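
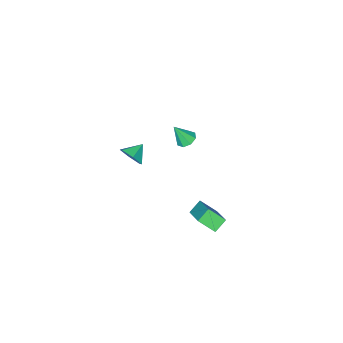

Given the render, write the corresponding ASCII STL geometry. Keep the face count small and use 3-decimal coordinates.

solid 
facet normal -0.378 0.331 -0.865
outer loop
vertex -0.714 1.445 2.971
vertex -1.27 1.597 3.272
vertex -0.714 1.91 3.149
endloop
endfacet
facet normal 1.000 -0.004 0.010
outer loop
vertex -0.714 1.445 2.971
vertex -0.714 1.91 3.149
vertex -0.73 1.123 4.508
endloop
endfacet
facet normal -0.378 0.332 -0.864
outer loop
vertex -0.714 1.91 3.149
vertex -1.27 1.597 3.272
vertex -1.039 2.191 3.399
endloop
endfacet
facet normal 0.751 0.568 0.338
outer loop
vertex -0.714 1.91 3.149
vertex -1.039 2.191 3.399
vertex -0.73 1.123 4.508
endloop
endfacet
facet normal -0.377 0.331 -0.865
outer loop
vertex -1.039 2.191 3.399
vertex -1.27 1.597 3.272
vertex -1.5 2.124 3.574
endloop
endfacet
facet normal 0.146 0.733 0.665
outer loop
vertex -1.039 2.191 3.399
vertex -1.5 2.124 3.574
vertex -0.73 1.123 4.508
endloop
endfacet
facet normal -0.377 0.331 -0.865
outer loop
vertex -1.5 2.124 3.574
vertex -1.27 1.597 3.272
vertex -1.826 1.748 3.572
endloop
endfacet
facet normal -0.458 0.392 0.798
outer loop
vertex -1.5 2.124 3.574
vertex -1.826 1.748 3.572
vertex -0.73 1.123 4.508
endloop
endfacet
facet normal -0.377 0.330 -0.865
outer loop
vertex -1.826 1.748 3.572
vertex -1.27 1.597 3.272
vertex -1.826 1.284 3.395
endloop
endfacet
facet normal -0.708 -0.252 0.660
outer loop
vertex -1.826 1.748 3.572
vertex -1.826 1.284 3.395
vertex -0.73 1.123 4.508
endloop
endfacet
facet normal -0.378 0.331 -0.865
outer loop
vertex -1.826 1.284 3.395
vertex -1.27 1.597 3.272
vertex -1.501 1.002 3.145
endloop
endfacet
facet normal -0.459 -0.824 0.333
outer loop
vertex -1.826 1.284 3.395
vertex -1.501 1.002 3.145
vertex -0.73 1.123 4.508
endloop
endfacet
facet normal -0.378 0.331 -0.864
outer loop
vertex -1.501 1.002 3.145
vertex -1.27 1.597 3.272
vertex -1.04 1.069 2.969
endloop
endfacet
facet normal 0.146 -0.989 0.005
outer loop
vertex -1.501 1.002 3.145
vertex -1.04 1.069 2.969
vertex -0.73 1.123 4.508
endloop
endfacet
facet normal -0.377 0.332 -0.865
outer loop
vertex -1.04 1.069 2.969
vertex -1.27 1.597 3.272
vertex -0.714 1.445 2.971
endloop
endfacet
facet normal 0.750 -0.649 -0.128
outer loop
vertex -1.04 1.069 2.969
vertex -0.714 1.445 2.971
vertex -0.73 1.123 4.508
endloop
endfacet
facet normal 0.887 0.002 -0.462
outer loop
vertex 0.061 -1.449 0.106
vertex -0.259 -1.989 -0.511
vertex -0.316 -1.117 -0.616
endloop
endfacet
facet normal -0.353 0.766 0.537
outer loop
vertex 0.061 -1.449 0.106
vertex -0.316 -1.117 -0.616
vertex -1.261 -1.991 0.011
endloop
endfacet
facet normal 0.886 0.002 -0.463
outer loop
vertex -0.316 -1.117 -0.616
vertex -0.259 -1.989 -0.511
vertex -0.637 -1.656 -1.233
endloop
endfacet
facet normal -0.732 0.654 -0.191
outer loop
vertex -0.316 -1.117 -0.616
vertex -0.637 -1.656 -1.233
vertex -1.261 -1.991 0.011
endloop
endfacet
facet normal 0.887 0.003 -0.463
outer loop
vertex -0.637 -1.656 -1.233
vertex -0.259 -1.989 -0.511
vertex -0.579 -2.528 -1.128
endloop
endfacet
facet normal -0.875 -0.115 -0.470
outer loop
vertex -0.637 -1.656 -1.233
vertex -0.579 -2.528 -1.128
vertex -1.261 -1.991 0.011
endloop
endfacet
facet normal 0.887 0.002 -0.462
outer loop
vertex -0.579 -2.528 -1.128
vertex -0.259 -1.989 -0.511
vertex -0.202 -2.86 -0.406
endloop
endfacet
facet normal -0.639 -0.769 -0.020
outer loop
vertex -0.579 -2.528 -1.128
vertex -0.202 -2.86 -0.406
vertex -1.261 -1.991 0.011
endloop
endfacet
facet normal 0.886 0.002 -0.463
outer loop
vertex -0.202 -2.86 -0.406
vertex -0.259 -1.989 -0.511
vertex 0.119 -2.321 0.211
endloop
endfacet
facet normal -0.260 -0.656 0.708
outer loop
vertex -0.202 -2.86 -0.406
vertex 0.119 -2.321 0.211
vertex -1.261 -1.991 0.011
endloop
endfacet
facet normal 0.887 0.003 -0.463
outer loop
vertex 0.119 -2.321 0.211
vertex -0.259 -1.989 -0.511
vertex 0.061 -1.449 0.106
endloop
endfacet
facet normal -0.116 0.111 0.987
outer loop
vertex 0.119 -2.321 0.211
vertex 0.061 -1.449 0.106
vertex -1.261 -1.991 0.011
endloop
endfacet
facet normal -0.818 0.043 0.574
outer loop
vertex -1.526 3.186 -2.713
vertex -2.05 4.097 -3.529
vertex -2.436 1.607 -3.892
endloop
endfacet
facet normal 0.393 -0.685 0.613
outer loop
vertex -1.61 1.563 -4.471
vertex -1.526 3.186 -2.713
vertex -2.436 1.607 -3.892
endloop
endfacet
facet normal -0.818 0.043 0.574
outer loop
vertex -2.436 1.607 -3.892
vertex -2.05 4.097 -3.529
vertex -2.96 2.518 -4.707
endloop
endfacet
facet normal -0.420 -0.727 -0.543
outer loop
vertex -2.96 2.518 -4.707
vertex -1.61 1.563 -4.471
vertex -2.436 1.607 -3.892
endloop
endfacet
facet normal 0.419 0.728 0.543
outer loop
vertex -1.526 3.186 -2.713
vertex -1.224 4.053 -4.108
vertex -2.05 4.097 -3.529
endloop
endfacet
facet normal 0.394 -0.685 0.613
outer loop
vertex -0.7 3.142 -3.293
vertex -1.526 3.186 -2.713
vertex -1.61 1.563 -4.471
endloop
endfacet
facet normal 0.420 0.727 0.543
outer loop
vertex -0.7 3.142 -3.293
vertex -1.224 4.053 -4.108
vertex -1.526 3.186 -2.713
endloop
endfacet
facet normal -0.394 0.685 -0.614
outer loop
vertex -2.05 4.097 -3.529
vertex -1.224 4.053 -4.108
vertex -2.96 2.518 -4.707
endloop
endfacet
facet normal -0.420 -0.728 -0.543
outer loop
vertex -2.134 2.474 -5.287
vertex -1.61 1.563 -4.471
vertex -2.96 2.518 -4.707
endloop
endfacet
facet normal -0.394 0.685 -0.613
outer loop
vertex -2.96 2.518 -4.707
vertex -1.224 4.053 -4.108
vertex -2.134 2.474 -5.287
endloop
endfacet
facet normal 0.818 -0.043 -0.574
outer loop
vertex -2.134 2.474 -5.287
vertex -0.7 3.142 -3.293
vertex -1.61 1.563 -4.471
endloop
endfacet
facet normal 0.818 -0.043 -0.574
outer loop
vertex -1.224 4.053 -4.108
vertex -0.7 3.142 -3.293
vertex -2.134 2.474 -5.287
endloop
endfacet

endsolid


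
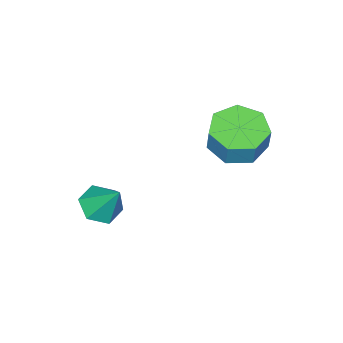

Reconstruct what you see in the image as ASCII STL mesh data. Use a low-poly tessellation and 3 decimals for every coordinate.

solid 
facet normal -0.069 -0.585 -0.808
outer loop
vertex 3.764 -4.903 -3.494
vertex 3.267 -4.366 -3.84
vertex 4.067 -4.307 -3.951
endloop
endfacet
facet normal 0.871 -0.071 0.485
outer loop
vertex 3.764 -4.903 -3.494
vertex 4.067 -4.307 -3.951
vertex 3.373 -3.454 -2.58
endloop
endfacet
facet normal -0.069 -0.585 -0.808
outer loop
vertex 4.067 -4.307 -3.951
vertex 3.267 -4.366 -3.84
vertex 3.569 -3.77 -4.297
endloop
endfacet
facet normal 0.745 0.666 -0.038
outer loop
vertex 4.067 -4.307 -3.951
vertex 3.569 -3.77 -4.297
vertex 3.373 -3.454 -2.58
endloop
endfacet
facet normal -0.068 -0.585 -0.808
outer loop
vertex 3.569 -3.77 -4.297
vertex 3.267 -4.366 -3.84
vertex 2.769 -3.829 -4.187
endloop
endfacet
facet normal -0.098 0.977 -0.191
outer loop
vertex 3.569 -3.77 -4.297
vertex 2.769 -3.829 -4.187
vertex 3.373 -3.454 -2.58
endloop
endfacet
facet normal -0.068 -0.585 -0.808
outer loop
vertex 2.769 -3.829 -4.187
vertex 3.267 -4.366 -3.84
vertex 2.466 -4.425 -3.73
endloop
endfacet
facet normal -0.815 0.551 0.178
outer loop
vertex 2.769 -3.829 -4.187
vertex 2.466 -4.425 -3.73
vertex 3.373 -3.454 -2.58
endloop
endfacet
facet normal -0.068 -0.585 -0.808
outer loop
vertex 2.466 -4.425 -3.73
vertex 3.267 -4.366 -3.84
vertex 2.964 -4.962 -3.383
endloop
endfacet
facet normal -0.689 -0.186 0.701
outer loop
vertex 2.466 -4.425 -3.73
vertex 2.964 -4.962 -3.383
vertex 3.373 -3.454 -2.58
endloop
endfacet
facet normal -0.069 -0.585 -0.808
outer loop
vertex 2.964 -4.962 -3.383
vertex 3.267 -4.366 -3.84
vertex 3.764 -4.903 -3.494
endloop
endfacet
facet normal 0.155 -0.497 0.854
outer loop
vertex 2.964 -4.962 -3.383
vertex 3.764 -4.903 -3.494
vertex 3.373 -3.454 -2.58
endloop
endfacet
facet normal -0.224 -0.226 -0.948
outer loop
vertex 1.603 -1.303 -0.35
vertex 0.801 -0.691 -0.307
vertex 1.747 -0.47 -0.583
endloop
endfacet
facet normal 0.961 -0.215 -0.175
outer loop
vertex 1.603 -1.303 -0.35
vertex 1.747 -0.47 -0.583
vertex 1.842 -1.06 0.665
endloop
endfacet
facet normal 0.961 -0.214 -0.174
outer loop
vertex 1.842 -1.06 0.665
vertex 1.747 -0.47 -0.583
vertex 1.985 -0.228 0.432
endloop
endfacet
facet normal 0.223 0.227 0.948
outer loop
vertex 1.842 -1.06 0.665
vertex 1.985 -0.228 0.432
vertex 1.039 -0.449 0.707
endloop
endfacet
facet normal -0.224 -0.227 -0.948
outer loop
vertex 1.747 -0.47 -0.583
vertex 0.801 -0.691 -0.307
vertex 1.178 0.196 -0.608
endloop
endfacet
facet normal 0.727 0.609 -0.316
outer loop
vertex 1.747 -0.47 -0.583
vertex 1.178 0.196 -0.608
vertex 1.985 -0.228 0.432
endloop
endfacet
facet normal 0.728 0.608 -0.317
outer loop
vertex 1.985 -0.228 0.432
vertex 1.178 0.196 -0.608
vertex 1.416 0.439 0.406
endloop
endfacet
facet normal 0.223 0.227 0.948
outer loop
vertex 1.985 -0.228 0.432
vertex 1.416 0.439 0.406
vertex 1.039 -0.449 0.707
endloop
endfacet
facet normal -0.223 -0.227 -0.948
outer loop
vertex 1.178 0.196 -0.608
vertex 0.801 -0.691 -0.307
vertex 0.325 0.194 -0.407
endloop
endfacet
facet normal -0.054 0.974 -0.221
outer loop
vertex 1.178 0.196 -0.608
vertex 0.325 0.194 -0.407
vertex 1.416 0.439 0.406
endloop
endfacet
facet normal -0.054 0.974 -0.221
outer loop
vertex 1.416 0.439 0.406
vertex 0.325 0.194 -0.407
vertex 0.563 0.437 0.607
endloop
endfacet
facet normal 0.223 0.227 0.948
outer loop
vertex 1.416 0.439 0.406
vertex 0.563 0.437 0.607
vertex 1.039 -0.449 0.707
endloop
endfacet
facet normal -0.222 -0.227 -0.948
outer loop
vertex 0.325 0.194 -0.407
vertex 0.801 -0.691 -0.307
vertex -0.17 -0.475 -0.131
endloop
endfacet
facet normal -0.795 0.605 0.042
outer loop
vertex 0.325 0.194 -0.407
vertex -0.17 -0.475 -0.131
vertex 0.563 0.437 0.607
endloop
endfacet
facet normal -0.795 0.605 0.042
outer loop
vertex 0.563 0.437 0.607
vertex -0.17 -0.475 -0.131
vertex 0.069 -0.232 0.884
endloop
endfacet
facet normal 0.224 0.227 0.948
outer loop
vertex 0.563 0.437 0.607
vertex 0.069 -0.232 0.884
vertex 1.039 -0.449 0.707
endloop
endfacet
facet normal -0.222 -0.227 -0.948
outer loop
vertex -0.17 -0.475 -0.131
vertex 0.801 -0.691 -0.307
vertex 0.066 -1.306 0.013
endloop
endfacet
facet normal -0.937 -0.219 0.273
outer loop
vertex -0.17 -0.475 -0.131
vertex 0.066 -1.306 0.013
vertex 0.069 -0.232 0.884
endloop
endfacet
facet normal -0.937 -0.219 0.273
outer loop
vertex 0.069 -0.232 0.884
vertex 0.066 -1.306 0.013
vertex 0.305 -1.064 1.027
endloop
endfacet
facet normal 0.224 0.226 0.948
outer loop
vertex 0.069 -0.232 0.884
vertex 0.305 -1.064 1.027
vertex 1.039 -0.449 0.707
endloop
endfacet
facet normal -0.224 -0.226 -0.948
outer loop
vertex 0.066 -1.306 0.013
vertex 0.801 -0.691 -0.307
vertex 0.855 -1.675 -0.085
endloop
endfacet
facet normal -0.374 -0.878 0.298
outer loop
vertex 0.066 -1.306 0.013
vertex 0.855 -1.675 -0.085
vertex 0.305 -1.064 1.027
endloop
endfacet
facet normal -0.373 -0.879 0.298
outer loop
vertex 0.305 -1.064 1.027
vertex 0.855 -1.675 -0.085
vertex 1.094 -1.432 0.93
endloop
endfacet
facet normal 0.223 0.228 0.948
outer loop
vertex 0.305 -1.064 1.027
vertex 1.094 -1.432 0.93
vertex 1.039 -0.449 0.707
endloop
endfacet
facet normal -0.223 -0.226 -0.948
outer loop
vertex 0.855 -1.675 -0.085
vertex 0.801 -0.691 -0.307
vertex 1.603 -1.303 -0.35
endloop
endfacet
facet normal 0.471 -0.877 0.099
outer loop
vertex 0.855 -1.675 -0.085
vertex 1.603 -1.303 -0.35
vertex 1.094 -1.432 0.93
endloop
endfacet
facet normal 0.471 -0.877 0.099
outer loop
vertex 1.094 -1.432 0.93
vertex 1.603 -1.303 -0.35
vertex 1.842 -1.06 0.665
endloop
endfacet
facet normal 0.223 0.228 0.948
outer loop
vertex 1.094 -1.432 0.93
vertex 1.842 -1.06 0.665
vertex 1.039 -0.449 0.707
endloop
endfacet

endsolid


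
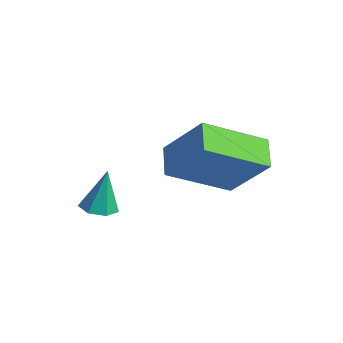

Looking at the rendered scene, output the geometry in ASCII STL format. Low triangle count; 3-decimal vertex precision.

solid 
facet normal 0.002 -0.225 -0.974
outer loop
vertex -1.14 1.056 0.782
vertex -1.689 1.16 0.757
vertex -1.263 1.514 0.676
endloop
endfacet
facet normal 0.905 0.310 0.291
outer loop
vertex -1.14 1.056 0.782
vertex -1.263 1.514 0.676
vertex -1.691 1.46 2.063
endloop
endfacet
facet normal 0.000 -0.223 -0.975
outer loop
vertex -1.263 1.514 0.676
vertex -1.689 1.16 0.757
vertex -1.707 1.706 0.632
endloop
endfacet
facet normal 0.379 0.913 0.153
outer loop
vertex -1.263 1.514 0.676
vertex -1.707 1.706 0.632
vertex -1.691 1.46 2.063
endloop
endfacet
facet normal 0.000 -0.223 -0.975
outer loop
vertex -1.707 1.706 0.632
vertex -1.689 1.16 0.757
vertex -2.138 1.487 0.682
endloop
endfacet
facet normal -0.433 0.888 0.157
outer loop
vertex -1.707 1.706 0.632
vertex -2.138 1.487 0.682
vertex -1.691 1.46 2.063
endloop
endfacet
facet normal 0.001 -0.222 -0.975
outer loop
vertex -2.138 1.487 0.682
vertex -1.689 1.16 0.757
vertex -2.231 1.022 0.788
endloop
endfacet
facet normal -0.919 0.253 0.302
outer loop
vertex -2.138 1.487 0.682
vertex -2.231 1.022 0.788
vertex -1.691 1.46 2.063
endloop
endfacet
facet normal 0.001 -0.223 -0.975
outer loop
vertex -2.231 1.022 0.788
vertex -1.689 1.16 0.757
vertex -1.916 0.661 0.871
endloop
endfacet
facet normal -0.713 -0.512 0.478
outer loop
vertex -2.231 1.022 0.788
vertex -1.916 0.661 0.871
vertex -1.691 1.46 2.063
endloop
endfacet
facet normal 0.001 -0.223 -0.975
outer loop
vertex -1.916 0.661 0.871
vertex -1.689 1.16 0.757
vertex -1.431 0.676 0.868
endloop
endfacet
facet normal 0.029 -0.833 0.553
outer loop
vertex -1.916 0.661 0.871
vertex -1.431 0.676 0.868
vertex -1.691 1.46 2.063
endloop
endfacet
facet normal 0.002 -0.222 -0.975
outer loop
vertex -1.431 0.676 0.868
vertex -1.689 1.16 0.757
vertex -1.14 1.056 0.782
endloop
endfacet
facet normal 0.749 -0.467 0.470
outer loop
vertex -1.431 0.676 0.868
vertex -1.14 1.056 0.782
vertex -1.691 1.46 2.063
endloop
endfacet
facet normal -0.585 -0.274 -0.763
outer loop
vertex -0.201 2.231 3.53
vertex 0.302 3.928 2.535
vertex 0.548 1.77 3.122
endloop
endfacet
facet normal -0.248 -0.836 0.490
outer loop
vertex 1.578 2.252 4.465
vertex -0.201 2.231 3.53
vertex 0.548 1.77 3.122
endloop
endfacet
facet normal -0.585 -0.274 -0.763
outer loop
vertex 0.548 1.77 3.122
vertex 0.302 3.928 2.535
vertex 1.051 3.466 2.127
endloop
endfacet
facet normal 0.772 -0.476 -0.421
outer loop
vertex 1.051 3.466 2.127
vertex 1.578 2.252 4.465
vertex 0.548 1.77 3.122
endloop
endfacet
facet normal -0.772 0.476 0.421
outer loop
vertex -0.201 2.231 3.53
vertex 1.332 4.41 3.878
vertex 0.302 3.928 2.535
endloop
endfacet
facet normal -0.248 -0.835 0.491
outer loop
vertex 0.829 2.714 4.873
vertex -0.201 2.231 3.53
vertex 1.578 2.252 4.465
endloop
endfacet
facet normal -0.772 0.476 0.421
outer loop
vertex 0.829 2.714 4.873
vertex 1.332 4.41 3.878
vertex -0.201 2.231 3.53
endloop
endfacet
facet normal 0.248 0.835 -0.490
outer loop
vertex 0.302 3.928 2.535
vertex 1.332 4.41 3.878
vertex 1.051 3.466 2.127
endloop
endfacet
facet normal 0.772 -0.476 -0.421
outer loop
vertex 2.081 3.949 3.47
vertex 1.578 2.252 4.465
vertex 1.051 3.466 2.127
endloop
endfacet
facet normal 0.247 0.836 -0.490
outer loop
vertex 1.051 3.466 2.127
vertex 1.332 4.41 3.878
vertex 2.081 3.949 3.47
endloop
endfacet
facet normal 0.585 0.274 0.763
outer loop
vertex 2.081 3.949 3.47
vertex 0.829 2.714 4.873
vertex 1.578 2.252 4.465
endloop
endfacet
facet normal 0.585 0.274 0.763
outer loop
vertex 1.332 4.41 3.878
vertex 0.829 2.714 4.873
vertex 2.081 3.949 3.47
endloop
endfacet

endsolid


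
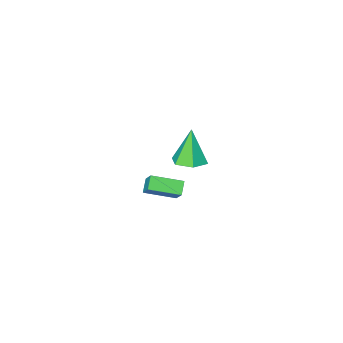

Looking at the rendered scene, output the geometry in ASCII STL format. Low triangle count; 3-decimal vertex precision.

solid 
facet normal 0.206 0.259 -0.944
outer loop
vertex 3.409 2.791 2.492
vertex 2.843 3.525 2.57
vertex 3.743 3.607 2.789
endloop
endfacet
facet normal 0.765 -0.472 0.438
outer loop
vertex 3.409 2.791 2.492
vertex 3.743 3.607 2.789
vertex 2.437 3.015 4.43
endloop
endfacet
facet normal 0.206 0.259 -0.944
outer loop
vertex 3.743 3.607 2.789
vertex 2.843 3.525 2.57
vertex 3.177 4.341 2.867
endloop
endfacet
facet normal 0.632 0.418 0.653
outer loop
vertex 3.743 3.607 2.789
vertex 3.177 4.341 2.867
vertex 2.437 3.015 4.43
endloop
endfacet
facet normal 0.205 0.260 -0.944
outer loop
vertex 3.177 4.341 2.867
vertex 2.843 3.525 2.57
vertex 2.277 4.259 2.649
endloop
endfacet
facet normal -0.211 0.792 0.572
outer loop
vertex 3.177 4.341 2.867
vertex 2.277 4.259 2.649
vertex 2.437 3.015 4.43
endloop
endfacet
facet normal 0.205 0.260 -0.944
outer loop
vertex 2.277 4.259 2.649
vertex 2.843 3.525 2.57
vertex 1.943 3.444 2.352
endloop
endfacet
facet normal -0.920 0.277 0.276
outer loop
vertex 2.277 4.259 2.649
vertex 1.943 3.444 2.352
vertex 2.437 3.015 4.43
endloop
endfacet
facet normal 0.205 0.258 -0.944
outer loop
vertex 1.943 3.444 2.352
vertex 2.843 3.525 2.57
vertex 2.508 2.71 2.274
endloop
endfacet
facet normal -0.788 -0.613 0.061
outer loop
vertex 1.943 3.444 2.352
vertex 2.508 2.71 2.274
vertex 2.437 3.015 4.43
endloop
endfacet
facet normal 0.205 0.259 -0.944
outer loop
vertex 2.508 2.71 2.274
vertex 2.843 3.525 2.57
vertex 3.409 2.791 2.492
endloop
endfacet
facet normal 0.055 -0.988 0.142
outer loop
vertex 2.508 2.71 2.274
vertex 3.409 2.791 2.492
vertex 2.437 3.015 4.43
endloop
endfacet
facet normal -0.813 0.525 -0.252
outer loop
vertex 0.98 -0.436 -3.437
vertex 1.206 0.44 -2.343
vertex 1.467 0.074 -3.946
endloop
endfacet
facet normal -0.159 -0.617 -0.771
outer loop
vertex 2.914 -0.86 -3.497
vertex 0.98 -0.436 -3.437
vertex 1.467 0.074 -3.946
endloop
endfacet
facet normal -0.813 0.525 -0.252
outer loop
vertex 1.467 0.074 -3.946
vertex 1.206 0.44 -2.343
vertex 1.693 0.95 -2.852
endloop
endfacet
facet normal 0.560 0.586 -0.585
outer loop
vertex 1.693 0.95 -2.852
vertex 2.914 -0.86 -3.497
vertex 1.467 0.074 -3.946
endloop
endfacet
facet normal -0.560 -0.586 0.585
outer loop
vertex 0.98 -0.436 -3.437
vertex 2.653 -0.494 -1.894
vertex 1.206 0.44 -2.343
endloop
endfacet
facet normal -0.159 -0.617 -0.771
outer loop
vertex 2.427 -1.37 -2.988
vertex 0.98 -0.436 -3.437
vertex 2.914 -0.86 -3.497
endloop
endfacet
facet normal -0.560 -0.586 0.585
outer loop
vertex 2.427 -1.37 -2.988
vertex 2.653 -0.494 -1.894
vertex 0.98 -0.436 -3.437
endloop
endfacet
facet normal 0.159 0.617 0.771
outer loop
vertex 1.206 0.44 -2.343
vertex 2.653 -0.494 -1.894
vertex 1.693 0.95 -2.852
endloop
endfacet
facet normal 0.560 0.586 -0.585
outer loop
vertex 3.14 0.016 -2.403
vertex 2.914 -0.86 -3.497
vertex 1.693 0.95 -2.852
endloop
endfacet
facet normal 0.159 0.617 0.771
outer loop
vertex 1.693 0.95 -2.852
vertex 2.653 -0.494 -1.894
vertex 3.14 0.016 -2.403
endloop
endfacet
facet normal 0.813 -0.525 0.252
outer loop
vertex 3.14 0.016 -2.403
vertex 2.427 -1.37 -2.988
vertex 2.914 -0.86 -3.497
endloop
endfacet
facet normal 0.813 -0.525 0.252
outer loop
vertex 2.653 -0.494 -1.894
vertex 2.427 -1.37 -2.988
vertex 3.14 0.016 -2.403
endloop
endfacet

endsolid


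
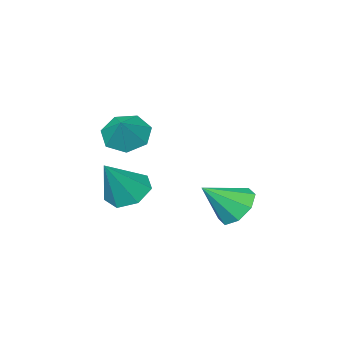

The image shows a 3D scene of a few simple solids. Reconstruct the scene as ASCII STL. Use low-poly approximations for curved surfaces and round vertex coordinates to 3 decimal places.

solid 
facet normal -0.710 0.279 -0.646
outer loop
vertex -0.082 0.062 -3.909
vertex -0.705 -0.099 -3.294
vertex -0.216 0.608 -3.526
endloop
endfacet
facet normal 0.926 0.340 -0.161
outer loop
vertex -0.082 0.062 -3.909
vertex -0.216 0.608 -3.526
vertex 0.425 -0.541 -2.266
endloop
endfacet
facet normal -0.710 0.279 -0.647
outer loop
vertex -0.216 0.608 -3.526
vertex -0.705 -0.099 -3.294
vertex -0.637 0.741 -3.007
endloop
endfacet
facet normal 0.626 0.708 0.327
outer loop
vertex -0.216 0.608 -3.526
vertex -0.637 0.741 -3.007
vertex 0.425 -0.541 -2.266
endloop
endfacet
facet normal -0.710 0.278 -0.646
outer loop
vertex -0.637 0.741 -3.007
vertex -0.705 -0.099 -3.294
vertex -1.097 0.382 -2.656
endloop
endfacet
facet normal 0.151 0.585 0.797
outer loop
vertex -0.637 0.741 -3.007
vertex -1.097 0.382 -2.656
vertex 0.425 -0.541 -2.266
endloop
endfacet
facet normal -0.710 0.279 -0.647
outer loop
vertex -1.097 0.382 -2.656
vertex -0.705 -0.099 -3.294
vertex -1.328 -0.259 -2.679
endloop
endfacet
facet normal -0.222 0.045 0.974
outer loop
vertex -1.097 0.382 -2.656
vertex -1.328 -0.259 -2.679
vertex 0.425 -0.541 -2.266
endloop
endfacet
facet normal -0.710 0.278 -0.647
outer loop
vertex -1.328 -0.259 -2.679
vertex -0.705 -0.099 -3.294
vertex -1.193 -0.806 -3.062
endloop
endfacet
facet normal -0.274 -0.596 0.755
outer loop
vertex -1.328 -0.259 -2.679
vertex -1.193 -0.806 -3.062
vertex 0.425 -0.541 -2.266
endloop
endfacet
facet normal -0.710 0.278 -0.647
outer loop
vertex -1.193 -0.806 -3.062
vertex -0.705 -0.099 -3.294
vertex -0.772 -0.938 -3.581
endloop
endfacet
facet normal 0.027 -0.963 0.267
outer loop
vertex -1.193 -0.806 -3.062
vertex -0.772 -0.938 -3.581
vertex 0.425 -0.541 -2.266
endloop
endfacet
facet normal -0.710 0.278 -0.647
outer loop
vertex -0.772 -0.938 -3.581
vertex -0.705 -0.099 -3.294
vertex -0.312 -0.579 -3.932
endloop
endfacet
facet normal 0.502 -0.841 -0.203
outer loop
vertex -0.772 -0.938 -3.581
vertex -0.312 -0.579 -3.932
vertex 0.425 -0.541 -2.266
endloop
endfacet
facet normal -0.710 0.278 -0.647
outer loop
vertex -0.312 -0.579 -3.932
vertex -0.705 -0.099 -3.294
vertex -0.082 0.062 -3.909
endloop
endfacet
facet normal 0.875 -0.300 -0.380
outer loop
vertex -0.312 -0.579 -3.932
vertex -0.082 0.062 -3.909
vertex 0.425 -0.541 -2.266
endloop
endfacet
facet normal -0.568 -0.053 -0.822
outer loop
vertex 3.258 -1.324 -2.664
vertex 2.591 -1.636 -2.183
vertex 2.786 -0.799 -2.372
endloop
endfacet
facet normal 0.730 0.682 -0.047
outer loop
vertex 3.258 -1.324 -2.664
vertex 2.786 -0.799 -2.372
vertex 3.589 -1.544 -0.737
endloop
endfacet
facet normal -0.567 -0.053 -0.822
outer loop
vertex 2.786 -0.799 -2.372
vertex 2.591 -1.636 -2.183
vertex 2.167 -0.905 -1.938
endloop
endfacet
facet normal 0.102 0.923 0.371
outer loop
vertex 2.786 -0.799 -2.372
vertex 2.167 -0.905 -1.938
vertex 3.589 -1.544 -0.737
endloop
endfacet
facet normal -0.567 -0.054 -0.822
outer loop
vertex 2.167 -0.905 -1.938
vertex 2.591 -1.636 -2.183
vertex 1.867 -1.562 -1.688
endloop
endfacet
facet normal -0.427 0.485 0.763
outer loop
vertex 2.167 -0.905 -1.938
vertex 1.867 -1.562 -1.688
vertex 3.589 -1.544 -0.737
endloop
endfacet
facet normal -0.567 -0.052 -0.822
outer loop
vertex 1.867 -1.562 -1.688
vertex 2.591 -1.636 -2.183
vertex 2.112 -2.274 -1.812
endloop
endfacet
facet normal -0.458 -0.303 0.836
outer loop
vertex 1.867 -1.562 -1.688
vertex 2.112 -2.274 -1.812
vertex 3.589 -1.544 -0.737
endloop
endfacet
facet normal -0.567 -0.052 -0.822
outer loop
vertex 2.112 -2.274 -1.812
vertex 2.591 -1.636 -2.183
vertex 2.717 -2.507 -2.215
endloop
endfacet
facet normal 0.030 -0.845 0.533
outer loop
vertex 2.112 -2.274 -1.812
vertex 2.717 -2.507 -2.215
vertex 3.589 -1.544 -0.737
endloop
endfacet
facet normal -0.567 -0.052 -0.822
outer loop
vertex 2.717 -2.507 -2.215
vertex 2.591 -1.636 -2.183
vertex 3.228 -2.084 -2.594
endloop
endfacet
facet normal 0.671 -0.736 0.084
outer loop
vertex 2.717 -2.507 -2.215
vertex 3.228 -2.084 -2.594
vertex 3.589 -1.544 -0.737
endloop
endfacet
facet normal -0.568 -0.053 -0.822
outer loop
vertex 3.228 -2.084 -2.594
vertex 2.591 -1.636 -2.183
vertex 3.258 -1.324 -2.664
endloop
endfacet
facet normal 0.983 -0.055 -0.175
outer loop
vertex 3.228 -2.084 -2.594
vertex 3.258 -1.324 -2.664
vertex 3.589 -1.544 -0.737
endloop
endfacet
facet normal -0.523 -0.467 -0.712
outer loop
vertex 3.748 -1.19 0.28
vertex 3.042 -1.067 0.718
vertex 3.39 -0.571 0.137
endloop
endfacet
facet normal 0.870 0.468 -0.152
outer loop
vertex 3.748 -1.19 0.28
vertex 3.39 -0.571 0.137
vertex 3.618 -0.553 1.502
endloop
endfacet
facet normal -0.523 -0.467 -0.712
outer loop
vertex 3.39 -0.571 0.137
vertex 3.042 -1.067 0.718
vertex 2.771 -0.326 0.431
endloop
endfacet
facet normal 0.339 0.938 -0.069
outer loop
vertex 3.39 -0.571 0.137
vertex 2.771 -0.326 0.431
vertex 3.618 -0.553 1.502
endloop
endfacet
facet normal -0.524 -0.467 -0.712
outer loop
vertex 2.771 -0.326 0.431
vertex 3.042 -1.067 0.718
vertex 2.355 -0.638 0.942
endloop
endfacet
facet normal -0.224 0.902 0.368
outer loop
vertex 2.771 -0.326 0.431
vertex 2.355 -0.638 0.942
vertex 3.618 -0.553 1.502
endloop
endfacet
facet normal -0.524 -0.467 -0.712
outer loop
vertex 2.355 -0.638 0.942
vertex 3.042 -1.067 0.718
vertex 2.457 -1.274 1.284
endloop
endfacet
facet normal -0.396 0.385 0.834
outer loop
vertex 2.355 -0.638 0.942
vertex 2.457 -1.274 1.284
vertex 3.618 -0.553 1.502
endloop
endfacet
facet normal -0.524 -0.467 -0.712
outer loop
vertex 2.457 -1.274 1.284
vertex 3.042 -1.067 0.718
vertex 2.999 -1.754 1.2
endloop
endfacet
facet normal -0.045 -0.222 0.974
outer loop
vertex 2.457 -1.274 1.284
vertex 2.999 -1.754 1.2
vertex 3.618 -0.553 1.502
endloop
endfacet
facet normal -0.524 -0.467 -0.712
outer loop
vertex 2.999 -1.754 1.2
vertex 3.042 -1.067 0.718
vertex 3.573 -1.716 0.753
endloop
endfacet
facet normal 0.564 -0.463 0.684
outer loop
vertex 2.999 -1.754 1.2
vertex 3.573 -1.716 0.753
vertex 3.618 -0.553 1.502
endloop
endfacet
facet normal -0.524 -0.467 -0.713
outer loop
vertex 3.573 -1.716 0.753
vertex 3.042 -1.067 0.718
vertex 3.748 -1.19 0.28
endloop
endfacet
facet normal 0.970 -0.157 0.185
outer loop
vertex 3.573 -1.716 0.753
vertex 3.748 -1.19 0.28
vertex 3.618 -0.553 1.502
endloop
endfacet

endsolid


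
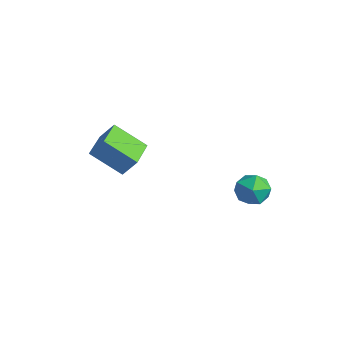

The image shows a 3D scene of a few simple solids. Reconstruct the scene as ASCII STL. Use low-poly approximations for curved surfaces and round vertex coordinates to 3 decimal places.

solid 
facet normal -0.427 -0.415 -0.804
outer loop
vertex -3.782 -4.7 2.434
vertex -5.043 -3.416 2.442
vertex -2.611 -3.542 1.214
endloop
endfacet
facet normal 0.701 -0.713 -0.005
outer loop
vertex -2.077 -3.024 2.218
vertex -3.782 -4.7 2.434
vertex -2.611 -3.542 1.214
endloop
endfacet
facet normal -0.427 -0.415 -0.803
outer loop
vertex -2.611 -3.542 1.214
vertex -5.043 -3.416 2.442
vertex -3.872 -2.258 1.221
endloop
endfacet
facet normal 0.572 0.565 -0.595
outer loop
vertex -3.872 -2.258 1.221
vertex -2.077 -3.024 2.218
vertex -2.611 -3.542 1.214
endloop
endfacet
facet normal -0.571 -0.565 0.595
outer loop
vertex -3.782 -4.7 2.434
vertex -4.509 -2.898 3.446
vertex -5.043 -3.416 2.442
endloop
endfacet
facet normal 0.701 -0.713 -0.005
outer loop
vertex -3.248 -4.182 3.439
vertex -3.782 -4.7 2.434
vertex -2.077 -3.024 2.218
endloop
endfacet
facet normal -0.572 -0.565 0.595
outer loop
vertex -3.248 -4.182 3.439
vertex -4.509 -2.898 3.446
vertex -3.782 -4.7 2.434
endloop
endfacet
facet normal -0.701 0.713 0.005
outer loop
vertex -5.043 -3.416 2.442
vertex -4.509 -2.898 3.446
vertex -3.872 -2.258 1.221
endloop
endfacet
facet normal 0.572 0.565 -0.595
outer loop
vertex -3.338 -1.74 2.226
vertex -2.077 -3.024 2.218
vertex -3.872 -2.258 1.221
endloop
endfacet
facet normal -0.701 0.713 0.005
outer loop
vertex -3.872 -2.258 1.221
vertex -4.509 -2.898 3.446
vertex -3.338 -1.74 2.226
endloop
endfacet
facet normal 0.427 0.415 0.803
outer loop
vertex -3.338 -1.74 2.226
vertex -3.248 -4.182 3.439
vertex -2.077 -3.024 2.218
endloop
endfacet
facet normal 0.427 0.415 0.804
outer loop
vertex -4.509 -2.898 3.446
vertex -3.248 -4.182 3.439
vertex -3.338 -1.74 2.226
endloop
endfacet
facet normal 0.359 0.933 -0.009
outer loop
vertex 2.362 1.514 0.815
vertex 1.848 1.72 1.672
vertex 2.799 1.355 1.723
endloop
endfacet
facet normal 0.820 0.480 -0.311
outer loop
vertex 2.362 1.514 0.815
vertex 2.799 1.355 1.723
vertex 2.915 0.672 0.974
endloop
endfacet
facet normal 0.490 0.160 -0.857
outer loop
vertex 2.362 1.514 0.815
vertex 2.915 0.672 0.974
vertex 2.036 0.615 0.46
endloop
endfacet
facet normal -0.176 0.416 -0.892
outer loop
vertex 2.362 1.514 0.815
vertex 2.036 0.615 0.46
vertex 1.376 1.262 0.892
endloop
endfacet
facet normal -0.257 0.893 -0.369
outer loop
vertex 2.362 1.514 0.815
vertex 1.376 1.262 0.892
vertex 1.848 1.72 1.672
endloop
endfacet
facet normal 0.985 -0.019 0.170
outer loop
vertex 2.915 0.672 0.974
vertex 2.799 1.355 1.723
vertex 2.744 0.358 1.928
endloop
endfacet
facet normal 0.238 0.713 0.659
outer loop
vertex 2.799 1.355 1.723
vertex 1.848 1.72 1.672
vertex 2.084 1.005 2.36
endloop
endfacet
facet normal -0.757 0.648 0.078
outer loop
vertex 1.848 1.72 1.672
vertex 1.376 1.262 0.892
vertex 1.205 0.948 1.846
endloop
endfacet
facet normal -0.626 -0.124 -0.770
outer loop
vertex 1.376 1.262 0.892
vertex 2.036 0.615 0.46
vertex 1.321 0.265 1.097
endloop
endfacet
facet normal 0.452 -0.537 -0.713
outer loop
vertex 2.036 0.615 0.46
vertex 2.915 0.672 0.974
vertex 2.272 -0.1 1.148
endloop
endfacet
facet normal 0.176 -0.416 0.892
outer loop
vertex 1.758 0.106 2.005
vertex 2.744 0.358 1.928
vertex 2.084 1.005 2.36
endloop
endfacet
facet normal -0.490 -0.160 0.857
outer loop
vertex 1.758 0.106 2.005
vertex 2.084 1.005 2.36
vertex 1.205 0.948 1.846
endloop
endfacet
facet normal -0.820 -0.480 0.311
outer loop
vertex 1.758 0.106 2.005
vertex 1.205 0.948 1.846
vertex 1.321 0.265 1.097
endloop
endfacet
facet normal -0.359 -0.933 0.009
outer loop
vertex 1.758 0.106 2.005
vertex 1.321 0.265 1.097
vertex 2.272 -0.1 1.148
endloop
endfacet
facet normal 0.257 -0.893 0.369
outer loop
vertex 1.758 0.106 2.005
vertex 2.272 -0.1 1.148
vertex 2.744 0.358 1.928
endloop
endfacet
facet normal 0.626 0.124 0.770
outer loop
vertex 2.084 1.005 2.36
vertex 2.744 0.358 1.928
vertex 2.799 1.355 1.723
endloop
endfacet
facet normal -0.452 0.537 0.713
outer loop
vertex 1.205 0.948 1.846
vertex 2.084 1.005 2.36
vertex 1.848 1.72 1.672
endloop
endfacet
facet normal -0.985 0.019 -0.170
outer loop
vertex 1.321 0.265 1.097
vertex 1.205 0.948 1.846
vertex 1.376 1.262 0.892
endloop
endfacet
facet normal -0.238 -0.713 -0.659
outer loop
vertex 2.272 -0.1 1.148
vertex 1.321 0.265 1.097
vertex 2.036 0.615 0.46
endloop
endfacet
facet normal 0.757 -0.648 -0.078
outer loop
vertex 2.744 0.358 1.928
vertex 2.272 -0.1 1.148
vertex 2.915 0.672 0.974
endloop
endfacet

endsolid


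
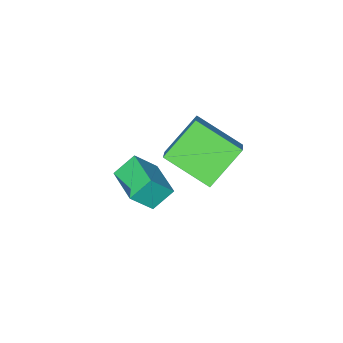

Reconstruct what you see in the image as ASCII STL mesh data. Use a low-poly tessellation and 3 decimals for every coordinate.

solid 
facet normal -0.605 0.246 -0.757
outer loop
vertex 0.423 0.934 1.897
vertex 0.83 2.115 1.955
vertex 1.055 0.744 1.33
endloop
endfacet
facet normal -0.326 -0.944 -0.047
outer loop
vertex 1.69 0.485 2.125
vertex 0.423 0.934 1.897
vertex 1.055 0.744 1.33
endloop
endfacet
facet normal -0.605 0.246 -0.757
outer loop
vertex 1.055 0.744 1.33
vertex 0.83 2.115 1.955
vertex 1.462 1.925 1.388
endloop
endfacet
facet normal 0.727 -0.218 -0.651
outer loop
vertex 1.462 1.925 1.388
vertex 1.69 0.485 2.125
vertex 1.055 0.744 1.33
endloop
endfacet
facet normal -0.727 0.218 0.651
outer loop
vertex 0.423 0.934 1.897
vertex 1.465 1.856 2.75
vertex 0.83 2.115 1.955
endloop
endfacet
facet normal -0.326 -0.944 -0.047
outer loop
vertex 1.058 0.675 2.692
vertex 0.423 0.934 1.897
vertex 1.69 0.485 2.125
endloop
endfacet
facet normal -0.727 0.218 0.651
outer loop
vertex 1.058 0.675 2.692
vertex 1.465 1.856 2.75
vertex 0.423 0.934 1.897
endloop
endfacet
facet normal 0.326 0.944 0.047
outer loop
vertex 0.83 2.115 1.955
vertex 1.465 1.856 2.75
vertex 1.462 1.925 1.388
endloop
endfacet
facet normal 0.727 -0.218 -0.651
outer loop
vertex 2.097 1.666 2.183
vertex 1.69 0.485 2.125
vertex 1.462 1.925 1.388
endloop
endfacet
facet normal 0.326 0.944 0.047
outer loop
vertex 1.462 1.925 1.388
vertex 1.465 1.856 2.75
vertex 2.097 1.666 2.183
endloop
endfacet
facet normal 0.605 -0.246 0.757
outer loop
vertex 2.097 1.666 2.183
vertex 1.058 0.675 2.692
vertex 1.69 0.485 2.125
endloop
endfacet
facet normal 0.605 -0.246 0.757
outer loop
vertex 1.465 1.856 2.75
vertex 1.058 0.675 2.692
vertex 2.097 1.666 2.183
endloop
endfacet
facet normal -0.564 -0.564 -0.603
outer loop
vertex -1.016 -0.364 0.496
vertex -2.237 -0.276 1.557
vertex -1.599 1.061 -0.292
endloop
endfacet
facet normal 0.754 -0.054 -0.655
outer loop
vertex -1.023 1.636 0.323
vertex -1.016 -0.364 0.496
vertex -1.599 1.061 -0.292
endloop
endfacet
facet normal -0.564 -0.564 -0.603
outer loop
vertex -1.599 1.061 -0.292
vertex -2.237 -0.276 1.557
vertex -2.82 1.149 0.769
endloop
endfacet
facet normal -0.336 0.824 -0.456
outer loop
vertex -2.82 1.149 0.769
vertex -1.023 1.636 0.323
vertex -1.599 1.061 -0.292
endloop
endfacet
facet normal 0.336 -0.824 0.456
outer loop
vertex -1.016 -0.364 0.496
vertex -1.661 0.299 2.172
vertex -2.237 -0.276 1.557
endloop
endfacet
facet normal 0.754 -0.054 -0.655
outer loop
vertex -0.44 0.211 1.111
vertex -1.016 -0.364 0.496
vertex -1.023 1.636 0.323
endloop
endfacet
facet normal 0.336 -0.824 0.456
outer loop
vertex -0.44 0.211 1.111
vertex -1.661 0.299 2.172
vertex -1.016 -0.364 0.496
endloop
endfacet
facet normal -0.754 0.054 0.655
outer loop
vertex -2.237 -0.276 1.557
vertex -1.661 0.299 2.172
vertex -2.82 1.149 0.769
endloop
endfacet
facet normal -0.336 0.824 -0.456
outer loop
vertex -2.244 1.724 1.384
vertex -1.023 1.636 0.323
vertex -2.82 1.149 0.769
endloop
endfacet
facet normal -0.754 0.054 0.655
outer loop
vertex -2.82 1.149 0.769
vertex -1.661 0.299 2.172
vertex -2.244 1.724 1.384
endloop
endfacet
facet normal 0.564 0.564 0.603
outer loop
vertex -2.244 1.724 1.384
vertex -0.44 0.211 1.111
vertex -1.023 1.636 0.323
endloop
endfacet
facet normal 0.564 0.564 0.603
outer loop
vertex -1.661 0.299 2.172
vertex -0.44 0.211 1.111
vertex -2.244 1.724 1.384
endloop
endfacet

endsolid


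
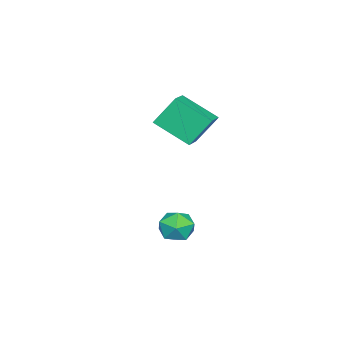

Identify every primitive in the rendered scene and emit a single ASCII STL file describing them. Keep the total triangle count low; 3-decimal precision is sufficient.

solid 
facet normal -0.947 -0.125 -0.295
outer loop
vertex 0.126 2.764 3.932
vertex 0.205 4.297 3.031
vertex 0.605 2.02 2.71
endloop
endfacet
facet normal -0.045 -0.861 0.507
outer loop
vertex 1.695 2.163 3.049
vertex 0.126 2.764 3.932
vertex 0.605 2.02 2.71
endloop
endfacet
facet normal -0.947 -0.125 -0.296
outer loop
vertex 0.605 2.02 2.71
vertex 0.205 4.297 3.031
vertex 0.685 3.552 1.808
endloop
endfacet
facet normal 0.317 -0.493 -0.810
outer loop
vertex 0.685 3.552 1.808
vertex 1.695 2.163 3.049
vertex 0.605 2.02 2.71
endloop
endfacet
facet normal -0.317 0.493 0.811
outer loop
vertex 0.126 2.764 3.932
vertex 1.295 4.44 3.37
vertex 0.205 4.297 3.031
endloop
endfacet
facet normal -0.044 -0.861 0.507
outer loop
vertex 1.215 2.908 4.272
vertex 0.126 2.764 3.932
vertex 1.695 2.163 3.049
endloop
endfacet
facet normal -0.318 0.493 0.810
outer loop
vertex 1.215 2.908 4.272
vertex 1.295 4.44 3.37
vertex 0.126 2.764 3.932
endloop
endfacet
facet normal 0.045 0.861 -0.507
outer loop
vertex 0.205 4.297 3.031
vertex 1.295 4.44 3.37
vertex 0.685 3.552 1.808
endloop
endfacet
facet normal 0.318 -0.493 -0.810
outer loop
vertex 1.774 3.696 2.148
vertex 1.695 2.163 3.049
vertex 0.685 3.552 1.808
endloop
endfacet
facet normal 0.044 0.861 -0.507
outer loop
vertex 0.685 3.552 1.808
vertex 1.295 4.44 3.37
vertex 1.774 3.696 2.148
endloop
endfacet
facet normal 0.947 0.125 0.296
outer loop
vertex 1.774 3.696 2.148
vertex 1.215 2.908 4.272
vertex 1.695 2.163 3.049
endloop
endfacet
facet normal 0.947 0.125 0.295
outer loop
vertex 1.295 4.44 3.37
vertex 1.215 2.908 4.272
vertex 1.774 3.696 2.148
endloop
endfacet
facet normal -0.949 0.269 -0.164
outer loop
vertex 3.1 4.414 -1.734
vertex 2.865 3.632 -1.655
vertex 2.89 4.122 -0.997
endloop
endfacet
facet normal -0.586 0.797 0.149
outer loop
vertex 3.1 4.414 -1.734
vertex 2.89 4.122 -0.997
vertex 3.541 4.615 -1.072
endloop
endfacet
facet normal -0.033 0.962 -0.270
outer loop
vertex 3.1 4.414 -1.734
vertex 3.541 4.615 -1.072
vertex 3.919 4.43 -1.776
endloop
endfacet
facet normal -0.054 0.536 -0.842
outer loop
vertex 3.1 4.414 -1.734
vertex 3.919 4.43 -1.776
vertex 3.501 3.823 -2.136
endloop
endfacet
facet normal -0.620 0.108 -0.777
outer loop
vertex 3.1 4.414 -1.734
vertex 3.501 3.823 -2.136
vertex 2.865 3.632 -1.655
endloop
endfacet
facet normal -0.328 0.550 0.768
outer loop
vertex 3.541 4.615 -1.072
vertex 2.89 4.122 -0.997
vertex 3.579 3.957 -0.584
endloop
endfacet
facet normal -0.916 -0.304 0.261
outer loop
vertex 2.89 4.122 -0.997
vertex 2.865 3.632 -1.655
vertex 3.161 3.35 -0.944
endloop
endfacet
facet normal -0.383 -0.564 -0.731
outer loop
vertex 2.865 3.632 -1.655
vertex 3.501 3.823 -2.136
vertex 3.539 3.165 -1.648
endloop
endfacet
facet normal 0.532 0.129 -0.837
outer loop
vertex 3.501 3.823 -2.136
vertex 3.919 4.43 -1.776
vertex 4.19 3.658 -1.723
endloop
endfacet
facet normal 0.567 0.819 0.089
outer loop
vertex 3.919 4.43 -1.776
vertex 3.541 4.615 -1.072
vertex 4.215 4.148 -1.065
endloop
endfacet
facet normal 0.054 -0.536 0.842
outer loop
vertex 3.98 3.366 -0.986
vertex 3.579 3.957 -0.584
vertex 3.161 3.35 -0.944
endloop
endfacet
facet normal 0.033 -0.962 0.270
outer loop
vertex 3.98 3.366 -0.986
vertex 3.161 3.35 -0.944
vertex 3.539 3.165 -1.648
endloop
endfacet
facet normal 0.586 -0.797 -0.149
outer loop
vertex 3.98 3.366 -0.986
vertex 3.539 3.165 -1.648
vertex 4.19 3.658 -1.723
endloop
endfacet
facet normal 0.949 -0.269 0.164
outer loop
vertex 3.98 3.366 -0.986
vertex 4.19 3.658 -1.723
vertex 4.215 4.148 -1.065
endloop
endfacet
facet normal 0.620 -0.108 0.777
outer loop
vertex 3.98 3.366 -0.986
vertex 4.215 4.148 -1.065
vertex 3.579 3.957 -0.584
endloop
endfacet
facet normal -0.532 -0.129 0.837
outer loop
vertex 3.161 3.35 -0.944
vertex 3.579 3.957 -0.584
vertex 2.89 4.122 -0.997
endloop
endfacet
facet normal -0.567 -0.819 -0.089
outer loop
vertex 3.539 3.165 -1.648
vertex 3.161 3.35 -0.944
vertex 2.865 3.632 -1.655
endloop
endfacet
facet normal 0.328 -0.550 -0.768
outer loop
vertex 4.19 3.658 -1.723
vertex 3.539 3.165 -1.648
vertex 3.501 3.823 -2.136
endloop
endfacet
facet normal 0.916 0.304 -0.261
outer loop
vertex 4.215 4.148 -1.065
vertex 4.19 3.658 -1.723
vertex 3.919 4.43 -1.776
endloop
endfacet
facet normal 0.383 0.564 0.731
outer loop
vertex 3.579 3.957 -0.584
vertex 4.215 4.148 -1.065
vertex 3.541 4.615 -1.072
endloop
endfacet

endsolid


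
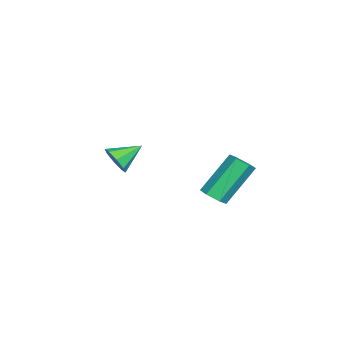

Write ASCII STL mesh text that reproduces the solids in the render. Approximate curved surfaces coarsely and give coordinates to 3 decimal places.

solid 
facet normal 0.424 -0.491 -0.761
outer loop
vertex 3.215 2.415 -2.447
vertex 2.806 2.616 -2.805
vertex 3.296 2.917 -2.726
endloop
endfacet
facet normal 0.895 0.097 0.435
outer loop
vertex 3.215 2.415 -2.447
vertex 3.296 2.917 -2.726
vertex 2.364 3.402 -0.917
endloop
endfacet
facet normal 0.895 0.099 0.435
outer loop
vertex 2.364 3.402 -0.917
vertex 3.296 2.917 -2.726
vertex 2.444 3.904 -1.196
endloop
endfacet
facet normal -0.423 0.491 0.762
outer loop
vertex 2.364 3.402 -0.917
vertex 2.444 3.904 -1.196
vertex 1.954 3.604 -1.275
endloop
endfacet
facet normal 0.424 -0.490 -0.762
outer loop
vertex 3.296 2.917 -2.726
vertex 2.806 2.616 -2.805
vertex 2.886 3.119 -3.084
endloop
endfacet
facet normal 0.568 0.799 -0.199
outer loop
vertex 3.296 2.917 -2.726
vertex 2.886 3.119 -3.084
vertex 2.444 3.904 -1.196
endloop
endfacet
facet normal 0.568 0.798 -0.199
outer loop
vertex 2.444 3.904 -1.196
vertex 2.886 3.119 -3.084
vertex 2.035 4.106 -1.554
endloop
endfacet
facet normal -0.424 0.491 0.761
outer loop
vertex 2.444 3.904 -1.196
vertex 2.035 4.106 -1.554
vertex 1.954 3.604 -1.275
endloop
endfacet
facet normal 0.424 -0.490 -0.762
outer loop
vertex 2.886 3.119 -3.084
vertex 2.806 2.616 -2.805
vertex 2.396 2.818 -3.163
endloop
endfacet
facet normal -0.328 0.700 -0.634
outer loop
vertex 2.886 3.119 -3.084
vertex 2.396 2.818 -3.163
vertex 2.035 4.106 -1.554
endloop
endfacet
facet normal -0.328 0.700 -0.634
outer loop
vertex 2.035 4.106 -1.554
vertex 2.396 2.818 -3.163
vertex 1.545 3.805 -1.633
endloop
endfacet
facet normal -0.424 0.491 0.761
outer loop
vertex 2.035 4.106 -1.554
vertex 1.545 3.805 -1.633
vertex 1.954 3.604 -1.275
endloop
endfacet
facet normal 0.423 -0.491 -0.762
outer loop
vertex 2.396 2.818 -3.163
vertex 2.806 2.616 -2.805
vertex 2.316 2.316 -2.884
endloop
endfacet
facet normal -0.895 -0.099 -0.434
outer loop
vertex 2.396 2.818 -3.163
vertex 2.316 2.316 -2.884
vertex 1.545 3.805 -1.633
endloop
endfacet
facet normal -0.895 -0.098 -0.435
outer loop
vertex 1.545 3.805 -1.633
vertex 2.316 2.316 -2.884
vertex 1.464 3.303 -1.354
endloop
endfacet
facet normal -0.424 0.491 0.761
outer loop
vertex 1.545 3.805 -1.633
vertex 1.464 3.303 -1.354
vertex 1.954 3.604 -1.275
endloop
endfacet
facet normal 0.424 -0.491 -0.761
outer loop
vertex 2.316 2.316 -2.884
vertex 2.806 2.616 -2.805
vertex 2.725 2.114 -2.526
endloop
endfacet
facet normal -0.568 -0.799 0.199
outer loop
vertex 2.316 2.316 -2.884
vertex 2.725 2.114 -2.526
vertex 1.464 3.303 -1.354
endloop
endfacet
facet normal -0.568 -0.799 0.199
outer loop
vertex 1.464 3.303 -1.354
vertex 2.725 2.114 -2.526
vertex 1.874 3.101 -0.996
endloop
endfacet
facet normal -0.424 0.490 0.762
outer loop
vertex 1.464 3.303 -1.354
vertex 1.874 3.101 -0.996
vertex 1.954 3.604 -1.275
endloop
endfacet
facet normal 0.424 -0.491 -0.761
outer loop
vertex 2.725 2.114 -2.526
vertex 2.806 2.616 -2.805
vertex 3.215 2.415 -2.447
endloop
endfacet
facet normal 0.328 -0.700 0.634
outer loop
vertex 2.725 2.114 -2.526
vertex 3.215 2.415 -2.447
vertex 1.874 3.101 -0.996
endloop
endfacet
facet normal 0.328 -0.700 0.634
outer loop
vertex 1.874 3.101 -0.996
vertex 3.215 2.415 -2.447
vertex 2.364 3.402 -0.917
endloop
endfacet
facet normal -0.424 0.490 0.762
outer loop
vertex 1.874 3.101 -0.996
vertex 2.364 3.402 -0.917
vertex 1.954 3.604 -1.275
endloop
endfacet
facet normal 0.514 -0.737 -0.439
outer loop
vertex -0.711 -1.724 -3.13
vertex -1.291 -1.897 -3.519
vertex -0.731 -1.453 -3.609
endloop
endfacet
facet normal 0.534 0.745 0.399
outer loop
vertex -0.711 -1.724 -3.13
vertex -0.731 -1.453 -3.609
vertex -1.969 -0.923 -2.941
endloop
endfacet
facet normal 0.514 -0.737 -0.438
outer loop
vertex -0.731 -1.453 -3.609
vertex -1.291 -1.897 -3.519
vertex -1.079 -1.442 -4.036
endloop
endfacet
facet normal 0.287 0.935 -0.210
outer loop
vertex -0.731 -1.453 -3.609
vertex -1.079 -1.442 -4.036
vertex -1.969 -0.923 -2.941
endloop
endfacet
facet normal 0.513 -0.738 -0.439
outer loop
vertex -1.079 -1.442 -4.036
vertex -1.291 -1.897 -3.519
vertex -1.552 -1.697 -4.16
endloop
endfacet
facet normal -0.264 0.771 -0.580
outer loop
vertex -1.079 -1.442 -4.036
vertex -1.552 -1.697 -4.16
vertex -1.969 -0.923 -2.941
endloop
endfacet
facet normal 0.514 -0.737 -0.439
outer loop
vertex -1.552 -1.697 -4.16
vertex -1.291 -1.897 -3.519
vertex -1.871 -2.069 -3.909
endloop
endfacet
facet normal -0.796 0.349 -0.494
outer loop
vertex -1.552 -1.697 -4.16
vertex -1.871 -2.069 -3.909
vertex -1.969 -0.923 -2.941
endloop
endfacet
facet normal 0.514 -0.737 -0.439
outer loop
vertex -1.871 -2.069 -3.909
vertex -1.291 -1.897 -3.519
vertex -1.851 -2.34 -3.43
endloop
endfacet
facet normal -0.997 -0.081 -0.004
outer loop
vertex -1.871 -2.069 -3.909
vertex -1.851 -2.34 -3.43
vertex -1.969 -0.923 -2.941
endloop
endfacet
facet normal 0.514 -0.738 -0.438
outer loop
vertex -1.851 -2.34 -3.43
vertex -1.291 -1.897 -3.519
vertex -1.503 -2.351 -3.003
endloop
endfacet
facet normal -0.750 -0.271 0.604
outer loop
vertex -1.851 -2.34 -3.43
vertex -1.503 -2.351 -3.003
vertex -1.969 -0.923 -2.941
endloop
endfacet
facet normal 0.513 -0.738 -0.439
outer loop
vertex -1.503 -2.351 -3.003
vertex -1.291 -1.897 -3.519
vertex -1.03 -2.096 -2.879
endloop
endfacet
facet normal -0.198 -0.107 0.974
outer loop
vertex -1.503 -2.351 -3.003
vertex -1.03 -2.096 -2.879
vertex -1.969 -0.923 -2.941
endloop
endfacet
facet normal 0.514 -0.737 -0.439
outer loop
vertex -1.03 -2.096 -2.879
vertex -1.291 -1.897 -3.519
vertex -0.711 -1.724 -3.13
endloop
endfacet
facet normal 0.333 0.314 0.889
outer loop
vertex -1.03 -2.096 -2.879
vertex -0.711 -1.724 -3.13
vertex -1.969 -0.923 -2.941
endloop
endfacet

endsolid


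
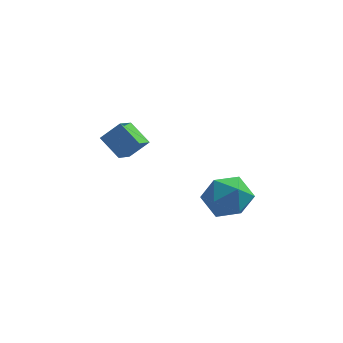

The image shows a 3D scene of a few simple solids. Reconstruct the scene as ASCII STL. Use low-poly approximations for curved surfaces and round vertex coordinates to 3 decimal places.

solid 
facet normal -0.688 0.478 0.546
outer loop
vertex -2.031 1.539 -0.491
vertex -1.746 2.657 -1.111
vertex -2.924 1.272 -1.382
endloop
endfacet
facet normal -0.217 -0.853 0.474
outer loop
vertex -1.934 0.583 -2.169
vertex -2.031 1.539 -0.491
vertex -2.924 1.272 -1.382
endloop
endfacet
facet normal -0.688 0.478 0.546
outer loop
vertex -2.924 1.272 -1.382
vertex -1.746 2.657 -1.111
vertex -2.639 2.39 -2.002
endloop
endfacet
facet normal -0.693 -0.206 -0.691
outer loop
vertex -2.639 2.39 -2.002
vertex -1.934 0.583 -2.169
vertex -2.924 1.272 -1.382
endloop
endfacet
facet normal 0.693 0.206 0.691
outer loop
vertex -2.031 1.539 -0.491
vertex -0.756 1.968 -1.898
vertex -1.746 2.657 -1.111
endloop
endfacet
facet normal -0.217 -0.853 0.474
outer loop
vertex -1.041 0.85 -1.278
vertex -2.031 1.539 -0.491
vertex -1.934 0.583 -2.169
endloop
endfacet
facet normal 0.693 0.206 0.691
outer loop
vertex -1.041 0.85 -1.278
vertex -0.756 1.968 -1.898
vertex -2.031 1.539 -0.491
endloop
endfacet
facet normal 0.217 0.853 -0.474
outer loop
vertex -1.746 2.657 -1.111
vertex -0.756 1.968 -1.898
vertex -2.639 2.39 -2.002
endloop
endfacet
facet normal -0.693 -0.206 -0.691
outer loop
vertex -1.649 1.701 -2.789
vertex -1.934 0.583 -2.169
vertex -2.639 2.39 -2.002
endloop
endfacet
facet normal 0.217 0.853 -0.474
outer loop
vertex -2.639 2.39 -2.002
vertex -0.756 1.968 -1.898
vertex -1.649 1.701 -2.789
endloop
endfacet
facet normal 0.688 -0.478 -0.546
outer loop
vertex -1.649 1.701 -2.789
vertex -1.041 0.85 -1.278
vertex -1.934 0.583 -2.169
endloop
endfacet
facet normal 0.688 -0.478 -0.546
outer loop
vertex -0.756 1.968 -1.898
vertex -1.041 0.85 -1.278
vertex -1.649 1.701 -2.789
endloop
endfacet
facet normal -0.829 0.492 -0.267
outer loop
vertex 2.846 -1.48 -3.332
vertex 2.188 -2.133 -2.492
vertex 2.724 -1.051 -2.163
endloop
endfacet
facet normal -0.250 0.900 -0.356
outer loop
vertex 2.846 -1.48 -3.332
vertex 2.724 -1.051 -2.163
vertex 3.829 -0.975 -2.745
endloop
endfacet
facet normal 0.191 0.563 -0.804
outer loop
vertex 2.846 -1.48 -3.332
vertex 3.829 -0.975 -2.745
vertex 3.976 -2.009 -3.434
endloop
endfacet
facet normal -0.115 -0.055 -0.992
outer loop
vertex 2.846 -1.48 -3.332
vertex 3.976 -2.009 -3.434
vertex 2.962 -2.725 -3.277
endloop
endfacet
facet normal -0.745 -0.099 -0.660
outer loop
vertex 2.846 -1.48 -3.332
vertex 2.962 -2.725 -3.277
vertex 2.188 -2.133 -2.492
endloop
endfacet
facet normal 0.079 0.958 0.274
outer loop
vertex 3.829 -0.975 -2.745
vertex 2.724 -1.051 -2.163
vertex 3.778 -1.315 -1.543
endloop
endfacet
facet normal -0.858 0.297 0.419
outer loop
vertex 2.724 -1.051 -2.163
vertex 2.188 -2.133 -2.492
vertex 2.764 -2.031 -1.386
endloop
endfacet
facet normal -0.722 -0.657 -0.216
outer loop
vertex 2.188 -2.133 -2.492
vertex 2.962 -2.725 -3.277
vertex 2.911 -3.065 -2.075
endloop
endfacet
facet normal 0.297 -0.586 -0.754
outer loop
vertex 2.962 -2.725 -3.277
vertex 3.976 -2.009 -3.434
vertex 4.016 -2.989 -2.657
endloop
endfacet
facet normal 0.792 0.413 -0.450
outer loop
vertex 3.976 -2.009 -3.434
vertex 3.829 -0.975 -2.745
vertex 4.552 -1.907 -2.328
endloop
endfacet
facet normal 0.115 0.055 0.992
outer loop
vertex 3.894 -2.56 -1.488
vertex 3.778 -1.315 -1.543
vertex 2.764 -2.031 -1.386
endloop
endfacet
facet normal -0.191 -0.563 0.804
outer loop
vertex 3.894 -2.56 -1.488
vertex 2.764 -2.031 -1.386
vertex 2.911 -3.065 -2.075
endloop
endfacet
facet normal 0.250 -0.900 0.356
outer loop
vertex 3.894 -2.56 -1.488
vertex 2.911 -3.065 -2.075
vertex 4.016 -2.989 -2.657
endloop
endfacet
facet normal 0.829 -0.492 0.267
outer loop
vertex 3.894 -2.56 -1.488
vertex 4.016 -2.989 -2.657
vertex 4.552 -1.907 -2.328
endloop
endfacet
facet normal 0.745 0.099 0.660
outer loop
vertex 3.894 -2.56 -1.488
vertex 4.552 -1.907 -2.328
vertex 3.778 -1.315 -1.543
endloop
endfacet
facet normal -0.297 0.586 0.754
outer loop
vertex 2.764 -2.031 -1.386
vertex 3.778 -1.315 -1.543
vertex 2.724 -1.051 -2.163
endloop
endfacet
facet normal -0.792 -0.413 0.450
outer loop
vertex 2.911 -3.065 -2.075
vertex 2.764 -2.031 -1.386
vertex 2.188 -2.133 -2.492
endloop
endfacet
facet normal -0.079 -0.958 -0.274
outer loop
vertex 4.016 -2.989 -2.657
vertex 2.911 -3.065 -2.075
vertex 2.962 -2.725 -3.277
endloop
endfacet
facet normal 0.858 -0.297 -0.419
outer loop
vertex 4.552 -1.907 -2.328
vertex 4.016 -2.989 -2.657
vertex 3.976 -2.009 -3.434
endloop
endfacet
facet normal 0.722 0.657 0.216
outer loop
vertex 3.778 -1.315 -1.543
vertex 4.552 -1.907 -2.328
vertex 3.829 -0.975 -2.745
endloop
endfacet

endsolid


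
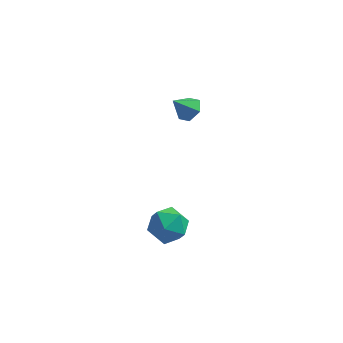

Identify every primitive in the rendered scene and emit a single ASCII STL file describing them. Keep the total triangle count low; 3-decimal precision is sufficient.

solid 
facet normal -0.929 0.096 0.358
outer loop
vertex 1.634 -3.158 -3.904
vertex 1.559 -4.379 -3.77
vertex 1.986 -3.684 -2.849
endloop
endfacet
facet normal -0.535 0.671 0.513
outer loop
vertex 1.634 -3.158 -3.904
vertex 1.986 -3.684 -2.849
vertex 2.657 -2.776 -3.337
endloop
endfacet
facet normal -0.299 0.949 -0.100
outer loop
vertex 1.634 -3.158 -3.904
vertex 2.657 -2.776 -3.337
vertex 2.645 -2.909 -4.56
endloop
endfacet
facet normal -0.547 0.546 -0.635
outer loop
vertex 1.634 -3.158 -3.904
vertex 2.645 -2.909 -4.56
vertex 1.966 -3.9 -4.827
endloop
endfacet
facet normal -0.936 0.019 -0.352
outer loop
vertex 1.634 -3.158 -3.904
vertex 1.966 -3.9 -4.827
vertex 1.559 -4.379 -3.77
endloop
endfacet
facet normal 0.031 0.455 0.890
outer loop
vertex 2.657 -2.776 -3.337
vertex 1.986 -3.684 -2.849
vertex 3.214 -3.76 -2.853
endloop
endfacet
facet normal -0.606 -0.474 0.639
outer loop
vertex 1.986 -3.684 -2.849
vertex 1.559 -4.379 -3.77
vertex 2.535 -4.751 -3.12
endloop
endfacet
facet normal -0.617 -0.600 -0.509
outer loop
vertex 1.559 -4.379 -3.77
vertex 1.966 -3.9 -4.827
vertex 2.523 -4.884 -4.343
endloop
endfacet
facet normal 0.012 0.252 -0.968
outer loop
vertex 1.966 -3.9 -4.827
vertex 2.645 -2.909 -4.56
vertex 3.194 -3.976 -4.831
endloop
endfacet
facet normal 0.413 0.905 -0.102
outer loop
vertex 2.645 -2.909 -4.56
vertex 2.657 -2.776 -3.337
vertex 3.621 -3.281 -3.91
endloop
endfacet
facet normal 0.547 -0.546 0.635
outer loop
vertex 3.546 -4.502 -3.776
vertex 3.214 -3.76 -2.853
vertex 2.535 -4.751 -3.12
endloop
endfacet
facet normal 0.299 -0.949 0.100
outer loop
vertex 3.546 -4.502 -3.776
vertex 2.535 -4.751 -3.12
vertex 2.523 -4.884 -4.343
endloop
endfacet
facet normal 0.535 -0.671 -0.513
outer loop
vertex 3.546 -4.502 -3.776
vertex 2.523 -4.884 -4.343
vertex 3.194 -3.976 -4.831
endloop
endfacet
facet normal 0.929 -0.096 -0.358
outer loop
vertex 3.546 -4.502 -3.776
vertex 3.194 -3.976 -4.831
vertex 3.621 -3.281 -3.91
endloop
endfacet
facet normal 0.936 -0.019 0.352
outer loop
vertex 3.546 -4.502 -3.776
vertex 3.621 -3.281 -3.91
vertex 3.214 -3.76 -2.853
endloop
endfacet
facet normal -0.012 -0.252 0.968
outer loop
vertex 2.535 -4.751 -3.12
vertex 3.214 -3.76 -2.853
vertex 1.986 -3.684 -2.849
endloop
endfacet
facet normal -0.413 -0.905 0.102
outer loop
vertex 2.523 -4.884 -4.343
vertex 2.535 -4.751 -3.12
vertex 1.559 -4.379 -3.77
endloop
endfacet
facet normal -0.031 -0.455 -0.890
outer loop
vertex 3.194 -3.976 -4.831
vertex 2.523 -4.884 -4.343
vertex 1.966 -3.9 -4.827
endloop
endfacet
facet normal 0.606 0.474 -0.639
outer loop
vertex 3.621 -3.281 -3.91
vertex 3.194 -3.976 -4.831
vertex 2.645 -2.909 -4.56
endloop
endfacet
facet normal 0.617 0.600 0.509
outer loop
vertex 3.214 -3.76 -2.853
vertex 3.621 -3.281 -3.91
vertex 2.657 -2.776 -3.337
endloop
endfacet
facet normal 0.603 0.262 -0.753
outer loop
vertex 3.403 3.65 -0.34
vertex 2.874 3.279 -0.893
vertex 2.77 4.098 -0.691
endloop
endfacet
facet normal -0.018 0.601 0.799
outer loop
vertex 3.403 3.65 -0.34
vertex 2.77 4.098 -0.691
vertex 2.006 2.901 0.193
endloop
endfacet
facet normal 0.603 0.262 -0.753
outer loop
vertex 2.77 4.098 -0.691
vertex 2.874 3.279 -0.893
vertex 2.242 3.726 -1.243
endloop
endfacet
facet normal -0.720 0.646 0.253
outer loop
vertex 2.77 4.098 -0.691
vertex 2.242 3.726 -1.243
vertex 2.006 2.901 0.193
endloop
endfacet
facet normal 0.603 0.262 -0.754
outer loop
vertex 2.242 3.726 -1.243
vertex 2.874 3.279 -0.893
vertex 2.345 2.907 -1.445
endloop
endfacet
facet normal -0.977 -0.073 -0.202
outer loop
vertex 2.242 3.726 -1.243
vertex 2.345 2.907 -1.445
vertex 2.006 2.901 0.193
endloop
endfacet
facet normal 0.603 0.261 -0.754
outer loop
vertex 2.345 2.907 -1.445
vertex 2.874 3.279 -0.893
vertex 2.978 2.459 -1.094
endloop
endfacet
facet normal -0.531 -0.840 -0.113
outer loop
vertex 2.345 2.907 -1.445
vertex 2.978 2.459 -1.094
vertex 2.006 2.901 0.193
endloop
endfacet
facet normal 0.604 0.261 -0.753
outer loop
vertex 2.978 2.459 -1.094
vertex 2.874 3.279 -0.893
vertex 3.506 2.831 -0.542
endloop
endfacet
facet normal 0.171 -0.885 0.433
outer loop
vertex 2.978 2.459 -1.094
vertex 3.506 2.831 -0.542
vertex 2.006 2.901 0.193
endloop
endfacet
facet normal 0.604 0.262 -0.753
outer loop
vertex 3.506 2.831 -0.542
vertex 2.874 3.279 -0.893
vertex 3.403 3.65 -0.34
endloop
endfacet
facet normal 0.428 -0.165 0.889
outer loop
vertex 3.506 2.831 -0.542
vertex 3.403 3.65 -0.34
vertex 2.006 2.901 0.193
endloop
endfacet

endsolid


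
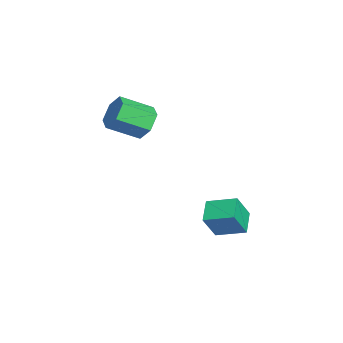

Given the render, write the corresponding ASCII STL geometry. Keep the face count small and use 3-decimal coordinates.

solid 
facet normal -0.357 0.381 -0.853
outer loop
vertex 2.368 3.584 -3.364
vertex 2.721 4.756 -2.988
vertex 3.332 3.443 -3.83
endloop
endfacet
facet normal -0.276 -0.915 -0.293
outer loop
vertex 3.799 2.944 -2.712
vertex 2.368 3.584 -3.364
vertex 3.332 3.443 -3.83
endloop
endfacet
facet normal -0.357 0.381 -0.853
outer loop
vertex 3.332 3.443 -3.83
vertex 2.721 4.756 -2.988
vertex 3.685 4.615 -3.454
endloop
endfacet
facet normal 0.893 -0.131 -0.431
outer loop
vertex 3.685 4.615 -3.454
vertex 3.799 2.944 -2.712
vertex 3.332 3.443 -3.83
endloop
endfacet
facet normal -0.893 0.131 0.431
outer loop
vertex 2.368 3.584 -3.364
vertex 3.188 4.257 -1.87
vertex 2.721 4.756 -2.988
endloop
endfacet
facet normal -0.276 -0.915 -0.293
outer loop
vertex 2.835 3.085 -2.246
vertex 2.368 3.584 -3.364
vertex 3.799 2.944 -2.712
endloop
endfacet
facet normal -0.893 0.131 0.431
outer loop
vertex 2.835 3.085 -2.246
vertex 3.188 4.257 -1.87
vertex 2.368 3.584 -3.364
endloop
endfacet
facet normal 0.276 0.915 0.293
outer loop
vertex 2.721 4.756 -2.988
vertex 3.188 4.257 -1.87
vertex 3.685 4.615 -3.454
endloop
endfacet
facet normal 0.893 -0.131 -0.431
outer loop
vertex 4.152 4.116 -2.336
vertex 3.799 2.944 -2.712
vertex 3.685 4.615 -3.454
endloop
endfacet
facet normal 0.276 0.915 0.293
outer loop
vertex 3.685 4.615 -3.454
vertex 3.188 4.257 -1.87
vertex 4.152 4.116 -2.336
endloop
endfacet
facet normal 0.357 -0.381 0.853
outer loop
vertex 4.152 4.116 -2.336
vertex 2.835 3.085 -2.246
vertex 3.799 2.944 -2.712
endloop
endfacet
facet normal 0.357 -0.381 0.853
outer loop
vertex 3.188 4.257 -1.87
vertex 2.835 3.085 -2.246
vertex 4.152 4.116 -2.336
endloop
endfacet
facet normal -0.155 0.864 -0.479
outer loop
vertex 1.623 1.231 1.84
vertex 1.294 0.828 1.22
vertex 0.827 1.083 1.83
endloop
endfacet
facet normal -0.098 0.470 0.877
outer loop
vertex 1.623 1.231 1.84
vertex 0.827 1.083 1.83
vertex 1.855 -0.064 2.56
endloop
endfacet
facet normal -0.097 0.471 0.877
outer loop
vertex 1.855 -0.064 2.56
vertex 0.827 1.083 1.83
vertex 1.059 -0.212 2.551
endloop
endfacet
facet normal 0.155 -0.863 0.480
outer loop
vertex 1.855 -0.064 2.56
vertex 1.059 -0.212 2.551
vertex 1.526 -0.468 1.94
endloop
endfacet
facet normal -0.156 0.863 -0.480
outer loop
vertex 0.827 1.083 1.83
vertex 1.294 0.828 1.22
vertex 0.498 0.679 1.21
endloop
endfacet
facet normal -0.901 0.077 0.428
outer loop
vertex 0.827 1.083 1.83
vertex 0.498 0.679 1.21
vertex 1.059 -0.212 2.551
endloop
endfacet
facet normal -0.901 0.076 0.428
outer loop
vertex 1.059 -0.212 2.551
vertex 0.498 0.679 1.21
vertex 0.73 -0.616 1.93
endloop
endfacet
facet normal 0.155 -0.864 0.480
outer loop
vertex 1.059 -0.212 2.551
vertex 0.73 -0.616 1.93
vertex 1.526 -0.468 1.94
endloop
endfacet
facet normal -0.156 0.863 -0.480
outer loop
vertex 0.498 0.679 1.21
vertex 1.294 0.828 1.22
vertex 0.965 0.424 0.6
endloop
endfacet
facet normal -0.802 -0.394 -0.449
outer loop
vertex 0.498 0.679 1.21
vertex 0.965 0.424 0.6
vertex 0.73 -0.616 1.93
endloop
endfacet
facet normal -0.802 -0.394 -0.449
outer loop
vertex 0.73 -0.616 1.93
vertex 0.965 0.424 0.6
vertex 1.197 -0.871 1.32
endloop
endfacet
facet normal 0.155 -0.864 0.479
outer loop
vertex 0.73 -0.616 1.93
vertex 1.197 -0.871 1.32
vertex 1.526 -0.468 1.94
endloop
endfacet
facet normal -0.155 0.863 -0.480
outer loop
vertex 0.965 0.424 0.6
vertex 1.294 0.828 1.22
vertex 1.761 0.572 0.609
endloop
endfacet
facet normal 0.097 -0.470 -0.877
outer loop
vertex 0.965 0.424 0.6
vertex 1.761 0.572 0.609
vertex 1.197 -0.871 1.32
endloop
endfacet
facet normal 0.099 -0.471 -0.877
outer loop
vertex 1.197 -0.871 1.32
vertex 1.761 0.572 0.609
vertex 1.993 -0.723 1.33
endloop
endfacet
facet normal 0.155 -0.864 0.479
outer loop
vertex 1.197 -0.871 1.32
vertex 1.993 -0.723 1.33
vertex 1.526 -0.468 1.94
endloop
endfacet
facet normal -0.155 0.864 -0.480
outer loop
vertex 1.761 0.572 0.609
vertex 1.294 0.828 1.22
vertex 2.09 0.976 1.23
endloop
endfacet
facet normal 0.901 -0.077 -0.427
outer loop
vertex 1.761 0.572 0.609
vertex 2.09 0.976 1.23
vertex 1.993 -0.723 1.33
endloop
endfacet
facet normal 0.901 -0.077 -0.428
outer loop
vertex 1.993 -0.723 1.33
vertex 2.09 0.976 1.23
vertex 2.322 -0.319 1.95
endloop
endfacet
facet normal 0.156 -0.863 0.480
outer loop
vertex 1.993 -0.723 1.33
vertex 2.322 -0.319 1.95
vertex 1.526 -0.468 1.94
endloop
endfacet
facet normal -0.155 0.864 -0.479
outer loop
vertex 2.09 0.976 1.23
vertex 1.294 0.828 1.22
vertex 1.623 1.231 1.84
endloop
endfacet
facet normal 0.802 0.394 0.449
outer loop
vertex 2.09 0.976 1.23
vertex 1.623 1.231 1.84
vertex 2.322 -0.319 1.95
endloop
endfacet
facet normal 0.802 0.394 0.449
outer loop
vertex 2.322 -0.319 1.95
vertex 1.623 1.231 1.84
vertex 1.855 -0.064 2.56
endloop
endfacet
facet normal 0.156 -0.863 0.480
outer loop
vertex 2.322 -0.319 1.95
vertex 1.855 -0.064 2.56
vertex 1.526 -0.468 1.94
endloop
endfacet

endsolid


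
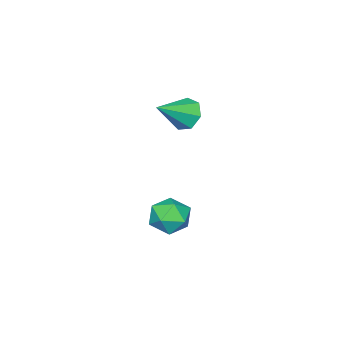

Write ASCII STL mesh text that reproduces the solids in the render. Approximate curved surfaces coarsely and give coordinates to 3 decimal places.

solid 
facet normal -0.532 0.156 0.832
outer loop
vertex 1.011 0.076 -1.083
vertex 1.145 -0.647 -0.862
vertex 1.629 -0.088 -0.657
endloop
endfacet
facet normal -0.221 0.759 0.612
outer loop
vertex 1.011 0.076 -1.083
vertex 1.629 -0.088 -0.657
vertex 1.686 0.403 -1.245
endloop
endfacet
facet normal -0.445 0.894 -0.052
outer loop
vertex 1.011 0.076 -1.083
vertex 1.686 0.403 -1.245
vertex 1.238 0.147 -1.812
endloop
endfacet
facet normal -0.895 0.374 -0.242
outer loop
vertex 1.011 0.076 -1.083
vertex 1.238 0.147 -1.812
vertex 0.903 -0.502 -1.576
endloop
endfacet
facet normal -0.949 -0.083 0.305
outer loop
vertex 1.011 0.076 -1.083
vertex 0.903 -0.502 -1.576
vertex 1.145 -0.647 -0.862
endloop
endfacet
facet normal 0.484 0.648 0.588
outer loop
vertex 1.686 0.403 -1.245
vertex 1.629 -0.088 -0.657
vertex 2.237 -0.118 -1.124
endloop
endfacet
facet normal -0.020 -0.329 0.944
outer loop
vertex 1.629 -0.088 -0.657
vertex 1.145 -0.647 -0.862
vertex 1.902 -0.767 -0.888
endloop
endfacet
facet normal -0.695 -0.714 0.091
outer loop
vertex 1.145 -0.647 -0.862
vertex 0.903 -0.502 -1.576
vertex 1.454 -1.023 -1.455
endloop
endfacet
facet normal -0.608 0.025 -0.793
outer loop
vertex 0.903 -0.502 -1.576
vertex 1.238 0.147 -1.812
vertex 1.511 -0.532 -2.043
endloop
endfacet
facet normal 0.121 0.866 -0.486
outer loop
vertex 1.238 0.147 -1.812
vertex 1.686 0.403 -1.245
vertex 1.995 0.027 -1.838
endloop
endfacet
facet normal 0.895 -0.374 0.242
outer loop
vertex 2.129 -0.696 -1.617
vertex 2.237 -0.118 -1.124
vertex 1.902 -0.767 -0.888
endloop
endfacet
facet normal 0.445 -0.894 0.052
outer loop
vertex 2.129 -0.696 -1.617
vertex 1.902 -0.767 -0.888
vertex 1.454 -1.023 -1.455
endloop
endfacet
facet normal 0.221 -0.759 -0.612
outer loop
vertex 2.129 -0.696 -1.617
vertex 1.454 -1.023 -1.455
vertex 1.511 -0.532 -2.043
endloop
endfacet
facet normal 0.532 -0.156 -0.832
outer loop
vertex 2.129 -0.696 -1.617
vertex 1.511 -0.532 -2.043
vertex 1.995 0.027 -1.838
endloop
endfacet
facet normal 0.949 0.083 -0.305
outer loop
vertex 2.129 -0.696 -1.617
vertex 1.995 0.027 -1.838
vertex 2.237 -0.118 -1.124
endloop
endfacet
facet normal 0.608 -0.025 0.793
outer loop
vertex 1.902 -0.767 -0.888
vertex 2.237 -0.118 -1.124
vertex 1.629 -0.088 -0.657
endloop
endfacet
facet normal -0.121 -0.866 0.486
outer loop
vertex 1.454 -1.023 -1.455
vertex 1.902 -0.767 -0.888
vertex 1.145 -0.647 -0.862
endloop
endfacet
facet normal -0.484 -0.648 -0.588
outer loop
vertex 1.511 -0.532 -2.043
vertex 1.454 -1.023 -1.455
vertex 0.903 -0.502 -1.576
endloop
endfacet
facet normal 0.020 0.329 -0.944
outer loop
vertex 1.995 0.027 -1.838
vertex 1.511 -0.532 -2.043
vertex 1.238 0.147 -1.812
endloop
endfacet
facet normal 0.695 0.714 -0.091
outer loop
vertex 2.237 -0.118 -1.124
vertex 1.995 0.027 -1.838
vertex 1.686 0.403 -1.245
endloop
endfacet
facet normal -0.827 0.200 -0.525
outer loop
vertex 0.535 -0.838 1.943
vertex 0.188 -0.803 2.503
vertex 0.506 -0.32 2.186
endloop
endfacet
facet normal 0.844 0.266 -0.465
outer loop
vertex 0.535 -0.838 1.943
vertex 0.506 -0.32 2.186
vertex 1.312 -1.077 3.217
endloop
endfacet
facet normal -0.827 0.200 -0.525
outer loop
vertex 0.506 -0.32 2.186
vertex 0.188 -0.803 2.503
vertex 0.238 -0.166 2.667
endloop
endfacet
facet normal 0.616 0.782 0.093
outer loop
vertex 0.506 -0.32 2.186
vertex 0.238 -0.166 2.667
vertex 1.312 -1.077 3.217
endloop
endfacet
facet normal -0.828 0.200 -0.524
outer loop
vertex 0.238 -0.166 2.667
vertex 0.188 -0.803 2.503
vertex -0.068 -0.491 3.026
endloop
endfacet
facet normal 0.174 0.651 0.738
outer loop
vertex 0.238 -0.166 2.667
vertex -0.068 -0.491 3.026
vertex 1.312 -1.077 3.217
endloop
endfacet
facet normal -0.827 0.202 -0.525
outer loop
vertex -0.068 -0.491 3.026
vertex 0.188 -0.803 2.503
vertex -0.182 -1.052 2.99
endloop
endfacet
facet normal -0.151 -0.033 0.988
outer loop
vertex -0.068 -0.491 3.026
vertex -0.182 -1.052 2.99
vertex 1.312 -1.077 3.217
endloop
endfacet
facet normal -0.827 0.202 -0.525
outer loop
vertex -0.182 -1.052 2.99
vertex 0.188 -0.803 2.503
vertex -0.018 -1.425 2.588
endloop
endfacet
facet normal -0.111 -0.751 0.651
outer loop
vertex -0.182 -1.052 2.99
vertex -0.018 -1.425 2.588
vertex 1.312 -1.077 3.217
endloop
endfacet
facet normal -0.827 0.202 -0.525
outer loop
vertex -0.018 -1.425 2.588
vertex 0.188 -0.803 2.503
vertex 0.301 -1.33 2.122
endloop
endfacet
facet normal 0.261 -0.965 -0.018
outer loop
vertex -0.018 -1.425 2.588
vertex 0.301 -1.33 2.122
vertex 1.312 -1.077 3.217
endloop
endfacet
facet normal -0.827 0.202 -0.525
outer loop
vertex 0.301 -1.33 2.122
vertex 0.188 -0.803 2.503
vertex 0.535 -0.838 1.943
endloop
endfacet
facet normal 0.686 -0.514 -0.515
outer loop
vertex 0.301 -1.33 2.122
vertex 0.535 -0.838 1.943
vertex 1.312 -1.077 3.217
endloop
endfacet

endsolid


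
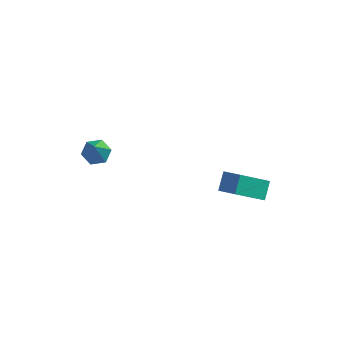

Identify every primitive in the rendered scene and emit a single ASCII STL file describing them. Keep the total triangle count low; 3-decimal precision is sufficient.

solid 
facet normal -0.827 0.363 -0.429
outer loop
vertex 2.655 3.052 -3.462
vertex 2.655 3.869 -2.771
vertex 3.818 4.158 -4.769
endloop
endfacet
facet normal -0.000 -0.763 -0.646
outer loop
vertex 4.745 3.751 -4.289
vertex 2.655 3.052 -3.462
vertex 3.818 4.158 -4.769
endloop
endfacet
facet normal -0.827 0.364 -0.429
outer loop
vertex 3.818 4.158 -4.769
vertex 2.655 3.869 -2.771
vertex 3.819 4.975 -4.078
endloop
endfacet
facet normal 0.562 0.534 -0.632
outer loop
vertex 3.819 4.975 -4.078
vertex 4.745 3.751 -4.289
vertex 3.818 4.158 -4.769
endloop
endfacet
facet normal -0.562 -0.534 0.632
outer loop
vertex 2.655 3.052 -3.462
vertex 3.582 3.462 -2.291
vertex 2.655 3.869 -2.771
endloop
endfacet
facet normal -0.000 -0.763 -0.646
outer loop
vertex 3.581 2.645 -2.982
vertex 2.655 3.052 -3.462
vertex 4.745 3.751 -4.289
endloop
endfacet
facet normal -0.562 -0.534 0.632
outer loop
vertex 3.581 2.645 -2.982
vertex 3.582 3.462 -2.291
vertex 2.655 3.052 -3.462
endloop
endfacet
facet normal 0.000 0.763 0.646
outer loop
vertex 2.655 3.869 -2.771
vertex 3.582 3.462 -2.291
vertex 3.819 4.975 -4.078
endloop
endfacet
facet normal 0.562 0.534 -0.631
outer loop
vertex 4.745 4.568 -3.598
vertex 4.745 3.751 -4.289
vertex 3.819 4.975 -4.078
endloop
endfacet
facet normal 0.000 0.763 0.646
outer loop
vertex 3.819 4.975 -4.078
vertex 3.582 3.462 -2.291
vertex 4.745 4.568 -3.598
endloop
endfacet
facet normal 0.827 -0.363 0.429
outer loop
vertex 4.745 4.568 -3.598
vertex 3.581 2.645 -2.982
vertex 4.745 3.751 -4.289
endloop
endfacet
facet normal 0.827 -0.363 0.429
outer loop
vertex 3.582 3.462 -2.291
vertex 3.581 2.645 -2.982
vertex 4.745 4.568 -3.598
endloop
endfacet
facet normal -0.165 0.539 -0.826
outer loop
vertex -1.829 0.108 0.424
vertex -2.39 0.397 0.725
vertex -1.762 0.697 0.795
endloop
endfacet
facet normal 0.988 -0.144 0.050
outer loop
vertex -1.829 0.108 0.424
vertex -1.762 0.697 0.795
vertex -2.05 -0.717 2.435
endloop
endfacet
facet normal -0.165 0.538 -0.827
outer loop
vertex -1.762 0.697 0.795
vertex -2.39 0.397 0.725
vertex -2.324 0.987 1.096
endloop
endfacet
facet normal 0.597 0.553 0.582
outer loop
vertex -1.762 0.697 0.795
vertex -2.324 0.987 1.096
vertex -2.05 -0.717 2.435
endloop
endfacet
facet normal -0.164 0.538 -0.827
outer loop
vertex -2.324 0.987 1.096
vertex -2.39 0.397 0.725
vertex -2.952 0.687 1.025
endloop
endfacet
facet normal -0.346 0.545 0.764
outer loop
vertex -2.324 0.987 1.096
vertex -2.952 0.687 1.025
vertex -2.05 -0.717 2.435
endloop
endfacet
facet normal -0.163 0.538 -0.827
outer loop
vertex -2.952 0.687 1.025
vertex -2.39 0.397 0.725
vertex -3.019 0.097 0.654
endloop
endfacet
facet normal -0.896 -0.159 0.415
outer loop
vertex -2.952 0.687 1.025
vertex -3.019 0.097 0.654
vertex -2.05 -0.717 2.435
endloop
endfacet
facet normal -0.164 0.539 -0.826
outer loop
vertex -3.019 0.097 0.654
vertex -2.39 0.397 0.725
vertex -2.457 -0.192 0.354
endloop
endfacet
facet normal -0.503 -0.856 -0.118
outer loop
vertex -3.019 0.097 0.654
vertex -2.457 -0.192 0.354
vertex -2.05 -0.717 2.435
endloop
endfacet
facet normal -0.165 0.539 -0.826
outer loop
vertex -2.457 -0.192 0.354
vertex -2.39 0.397 0.725
vertex -1.829 0.108 0.424
endloop
endfacet
facet normal 0.438 -0.847 -0.300
outer loop
vertex -2.457 -0.192 0.354
vertex -1.829 0.108 0.424
vertex -2.05 -0.717 2.435
endloop
endfacet

endsolid
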